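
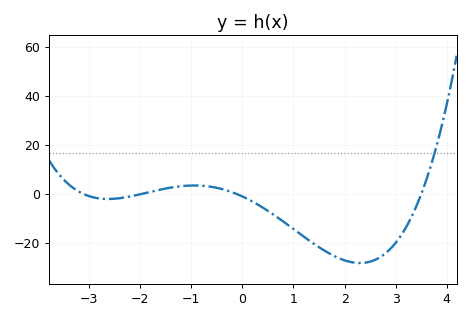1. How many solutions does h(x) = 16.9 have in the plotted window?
1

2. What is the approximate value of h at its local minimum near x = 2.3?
-28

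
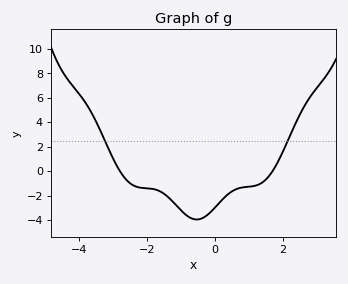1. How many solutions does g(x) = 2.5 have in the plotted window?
2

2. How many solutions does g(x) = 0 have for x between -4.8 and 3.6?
2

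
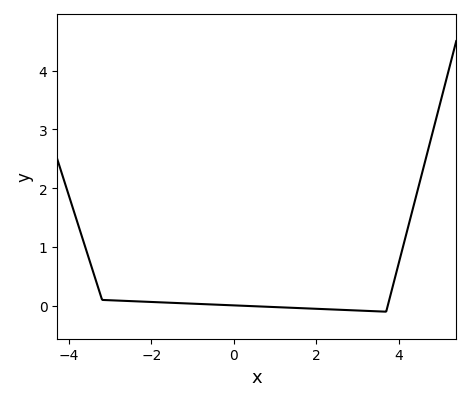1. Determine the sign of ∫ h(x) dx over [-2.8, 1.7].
positive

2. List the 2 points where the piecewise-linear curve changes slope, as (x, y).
(-3.2, 0.1); (3.7, -0.1)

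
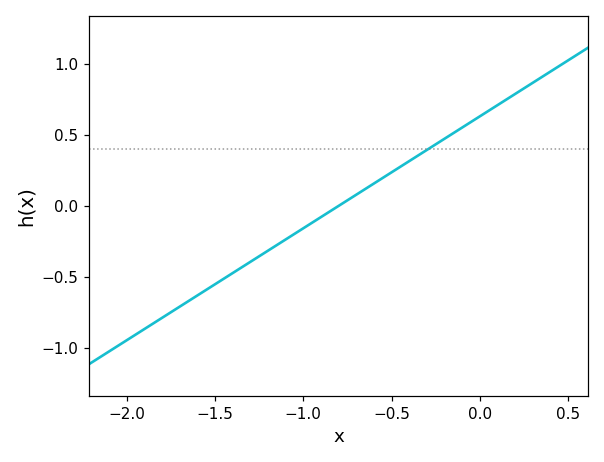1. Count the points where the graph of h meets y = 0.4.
1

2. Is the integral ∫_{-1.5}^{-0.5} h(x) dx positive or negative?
negative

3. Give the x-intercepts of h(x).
-0.8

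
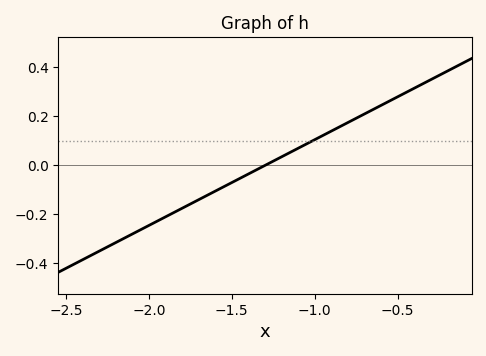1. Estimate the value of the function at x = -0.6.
0.24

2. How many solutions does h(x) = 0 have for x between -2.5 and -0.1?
1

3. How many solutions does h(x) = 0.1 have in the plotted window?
1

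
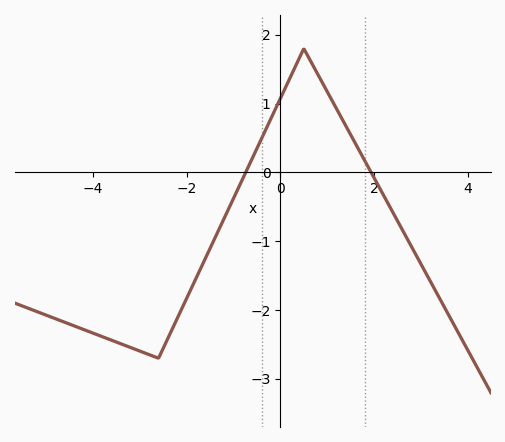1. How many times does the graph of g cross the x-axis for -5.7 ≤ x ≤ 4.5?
2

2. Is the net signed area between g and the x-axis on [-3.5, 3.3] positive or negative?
negative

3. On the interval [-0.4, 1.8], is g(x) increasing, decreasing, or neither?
neither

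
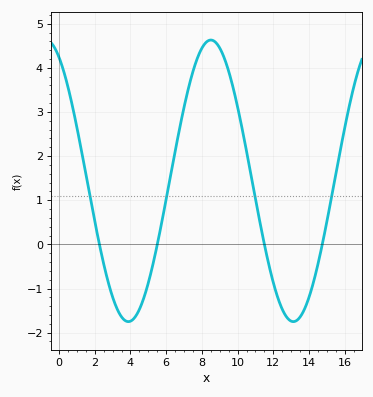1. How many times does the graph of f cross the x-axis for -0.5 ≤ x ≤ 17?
4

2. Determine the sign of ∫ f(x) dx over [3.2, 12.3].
positive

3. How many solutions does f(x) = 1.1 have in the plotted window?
4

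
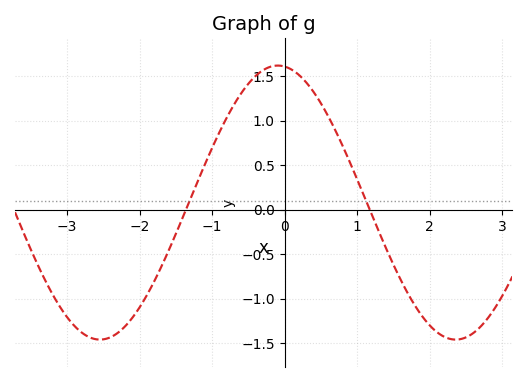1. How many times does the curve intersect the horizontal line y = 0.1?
2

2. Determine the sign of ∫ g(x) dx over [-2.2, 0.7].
positive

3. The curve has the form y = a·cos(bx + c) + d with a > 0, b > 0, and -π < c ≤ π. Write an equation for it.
y = 1.54cos(1.3x + 0.12) + 0.08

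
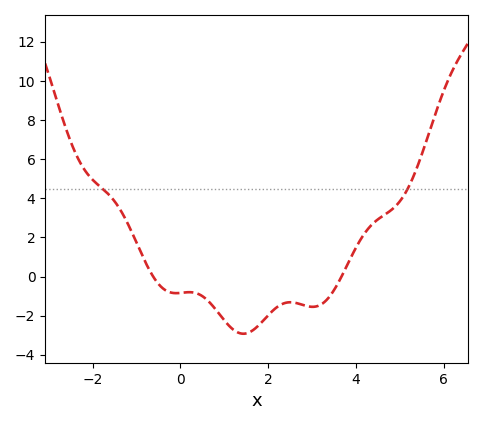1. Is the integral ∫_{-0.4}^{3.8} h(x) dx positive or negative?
negative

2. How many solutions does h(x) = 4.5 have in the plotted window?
2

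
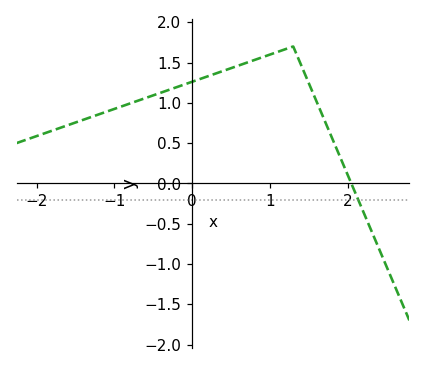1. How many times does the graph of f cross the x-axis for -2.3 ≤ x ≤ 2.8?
1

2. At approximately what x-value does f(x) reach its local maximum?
1.3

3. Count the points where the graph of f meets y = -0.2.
1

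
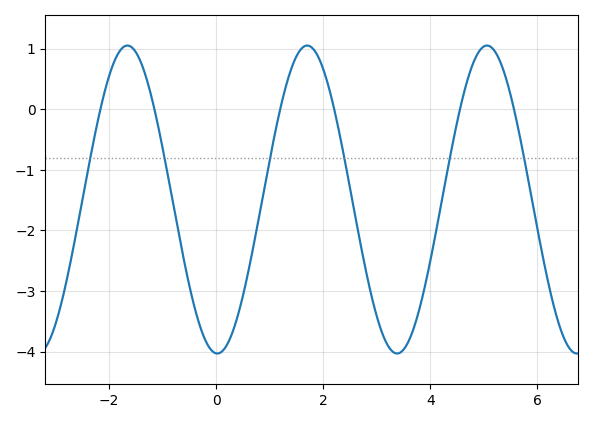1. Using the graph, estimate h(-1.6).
1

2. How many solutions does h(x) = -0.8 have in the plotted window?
6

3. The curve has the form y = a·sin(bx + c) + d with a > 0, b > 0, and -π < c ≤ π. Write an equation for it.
y = 2.54sin(1.9x - 1.6) - 1.49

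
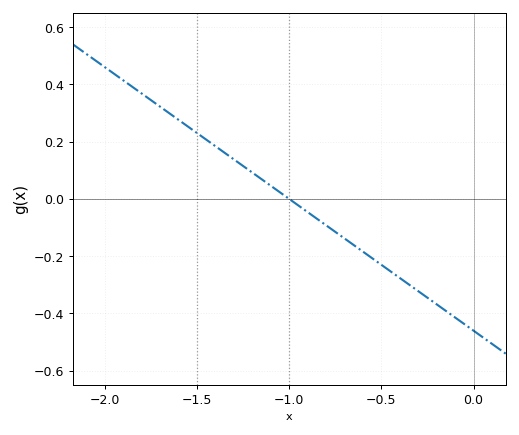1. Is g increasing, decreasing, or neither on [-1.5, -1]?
decreasing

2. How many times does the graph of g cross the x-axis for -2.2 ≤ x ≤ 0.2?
1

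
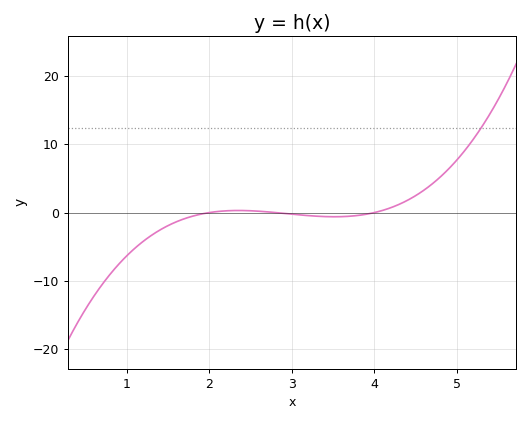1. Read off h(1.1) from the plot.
-5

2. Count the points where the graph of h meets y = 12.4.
1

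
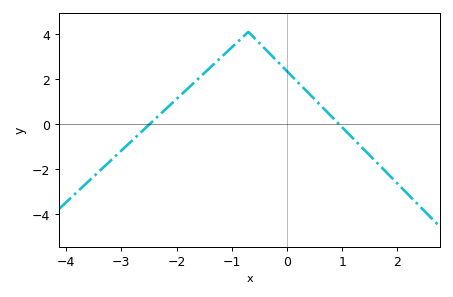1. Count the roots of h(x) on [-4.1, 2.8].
2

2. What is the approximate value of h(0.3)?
1.6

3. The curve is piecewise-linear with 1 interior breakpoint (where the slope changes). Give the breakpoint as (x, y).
(-0.7, 4.1)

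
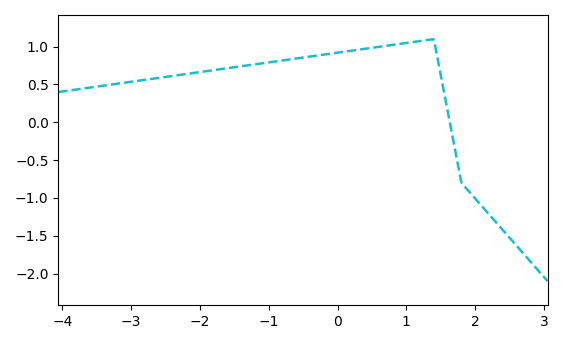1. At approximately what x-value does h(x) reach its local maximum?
1.4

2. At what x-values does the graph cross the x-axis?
1.6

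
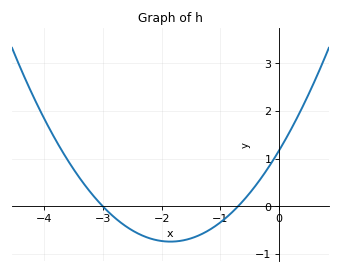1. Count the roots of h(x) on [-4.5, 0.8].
2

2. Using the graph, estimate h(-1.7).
-0.728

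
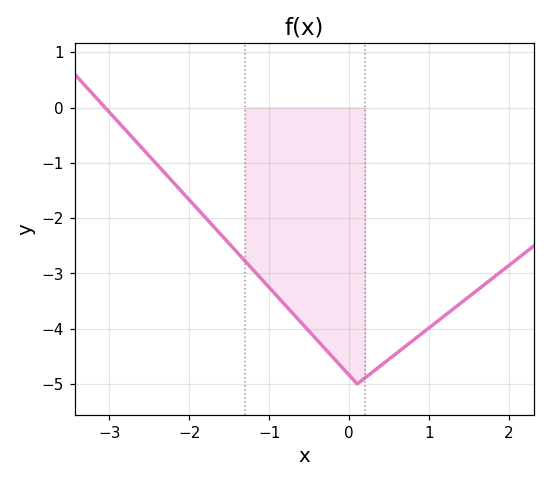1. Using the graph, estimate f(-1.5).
-2.5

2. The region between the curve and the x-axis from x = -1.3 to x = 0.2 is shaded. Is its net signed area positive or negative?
negative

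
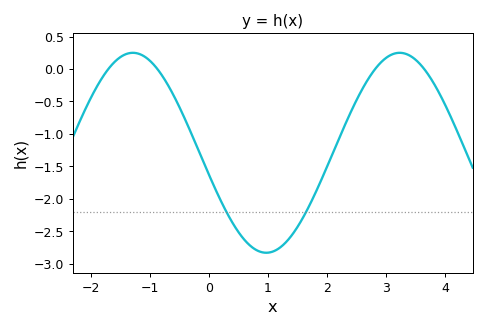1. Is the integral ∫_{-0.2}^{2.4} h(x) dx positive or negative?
negative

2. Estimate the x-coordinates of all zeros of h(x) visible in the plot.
-1.7, -0.872, 2.82, 3.65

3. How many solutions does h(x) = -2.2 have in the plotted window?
2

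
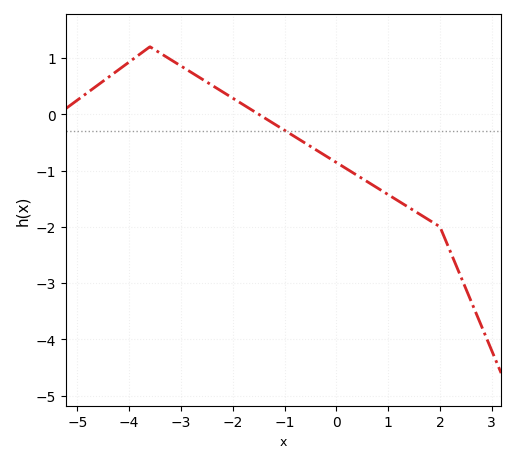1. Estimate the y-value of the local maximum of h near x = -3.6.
1.2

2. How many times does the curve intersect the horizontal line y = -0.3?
1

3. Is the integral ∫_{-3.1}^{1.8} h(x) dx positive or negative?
negative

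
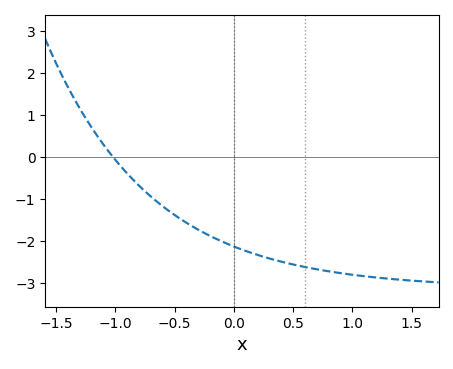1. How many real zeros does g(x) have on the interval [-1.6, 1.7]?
1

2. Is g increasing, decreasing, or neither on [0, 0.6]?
decreasing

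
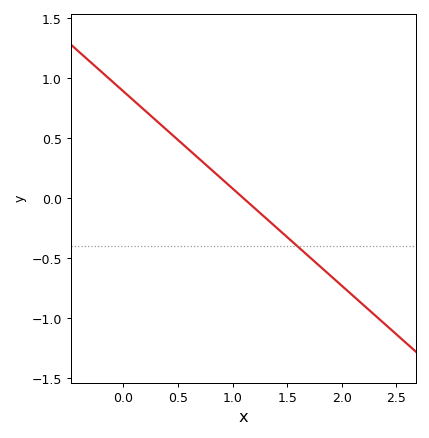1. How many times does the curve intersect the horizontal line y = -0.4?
1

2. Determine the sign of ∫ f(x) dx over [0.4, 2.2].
negative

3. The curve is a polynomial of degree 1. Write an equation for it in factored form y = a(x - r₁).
y = -0.81(x - 1.1)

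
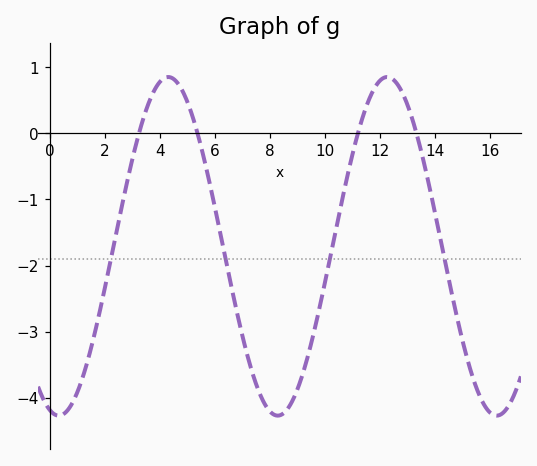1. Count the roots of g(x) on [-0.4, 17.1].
4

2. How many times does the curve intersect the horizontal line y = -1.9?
4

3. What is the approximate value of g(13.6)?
-0.5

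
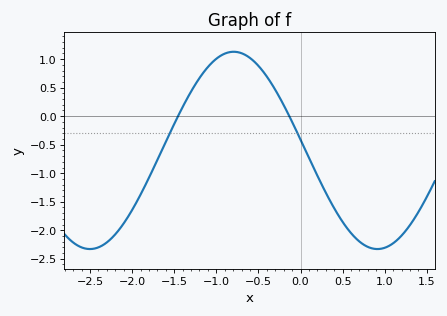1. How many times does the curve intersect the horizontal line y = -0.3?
2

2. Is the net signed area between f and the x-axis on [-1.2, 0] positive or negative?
positive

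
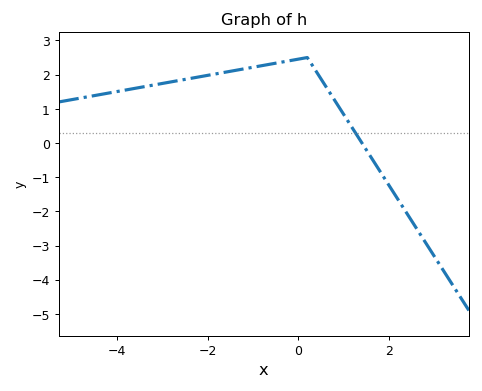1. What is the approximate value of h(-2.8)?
1.8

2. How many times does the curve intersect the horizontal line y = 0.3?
1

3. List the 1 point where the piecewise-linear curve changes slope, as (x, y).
(0.2, 2.5)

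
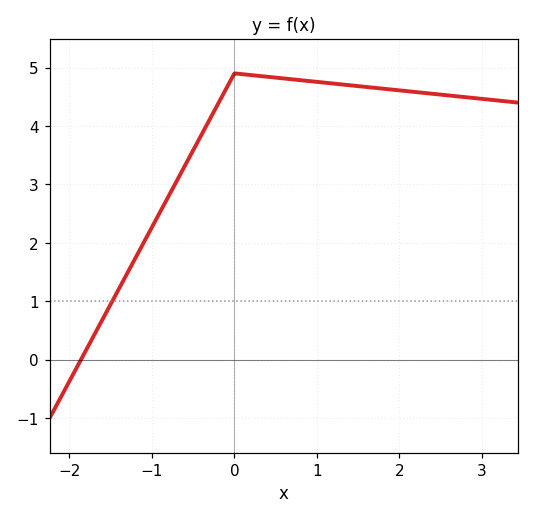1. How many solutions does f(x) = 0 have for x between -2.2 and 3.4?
1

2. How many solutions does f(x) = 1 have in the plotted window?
1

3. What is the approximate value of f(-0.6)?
3.32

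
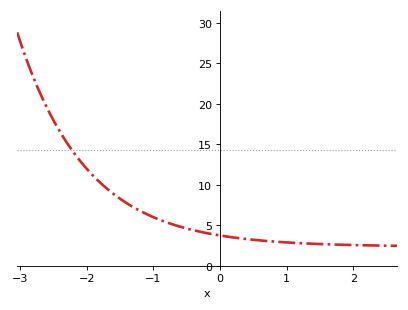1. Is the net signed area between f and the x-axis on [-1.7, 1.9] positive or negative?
positive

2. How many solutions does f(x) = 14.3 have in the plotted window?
1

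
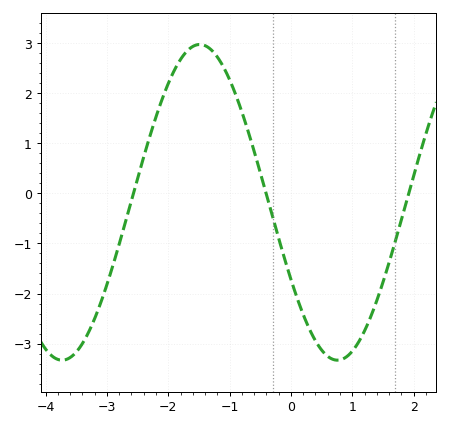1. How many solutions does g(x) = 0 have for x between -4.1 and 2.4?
3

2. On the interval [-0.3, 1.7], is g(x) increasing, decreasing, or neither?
neither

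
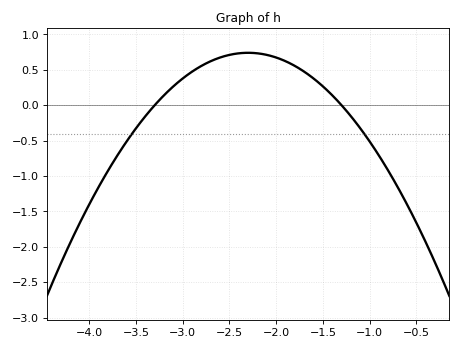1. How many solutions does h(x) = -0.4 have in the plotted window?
2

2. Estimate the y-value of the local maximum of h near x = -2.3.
0.75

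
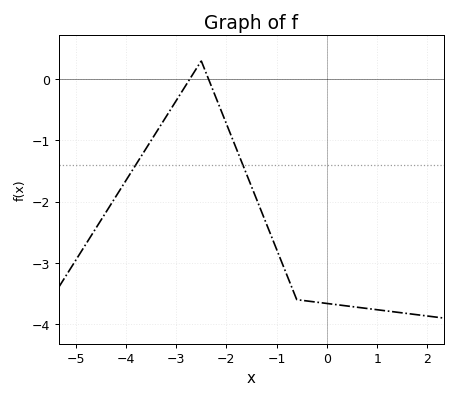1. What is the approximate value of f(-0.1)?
-3.65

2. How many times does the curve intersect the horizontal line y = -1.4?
2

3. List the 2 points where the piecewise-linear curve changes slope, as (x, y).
(-2.5, 0.3); (-0.6, -3.6)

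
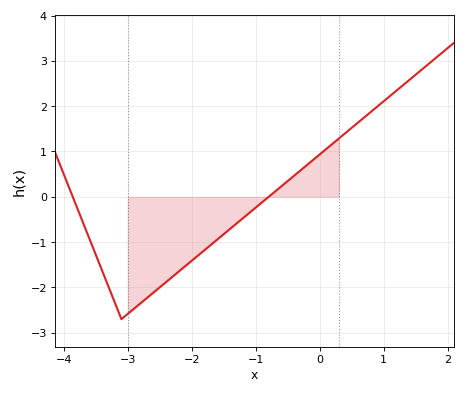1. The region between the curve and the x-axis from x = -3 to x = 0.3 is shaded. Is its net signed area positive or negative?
negative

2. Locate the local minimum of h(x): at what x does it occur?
-3.1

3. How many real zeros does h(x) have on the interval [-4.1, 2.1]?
2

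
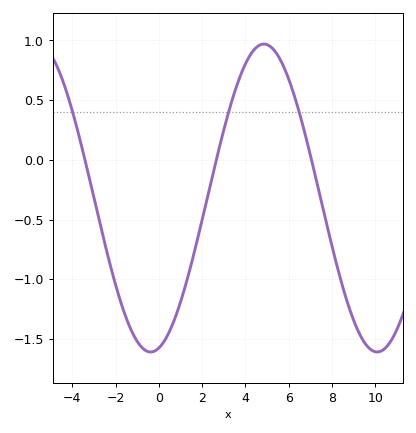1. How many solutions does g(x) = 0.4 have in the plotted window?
3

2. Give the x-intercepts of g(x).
-3.4, 2.6, 7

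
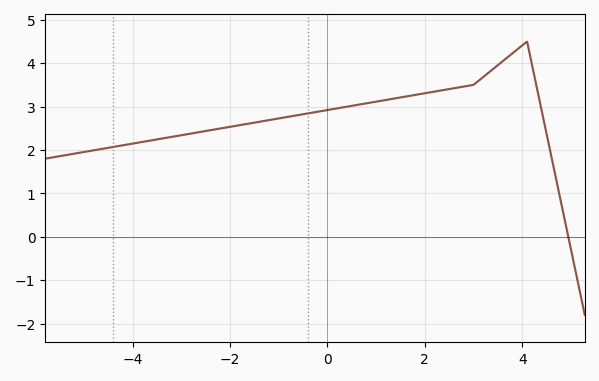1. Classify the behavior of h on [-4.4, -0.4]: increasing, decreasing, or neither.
increasing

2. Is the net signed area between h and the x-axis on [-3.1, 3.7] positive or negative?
positive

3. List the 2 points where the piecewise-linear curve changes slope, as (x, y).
(3, 3.5); (4.1, 4.5)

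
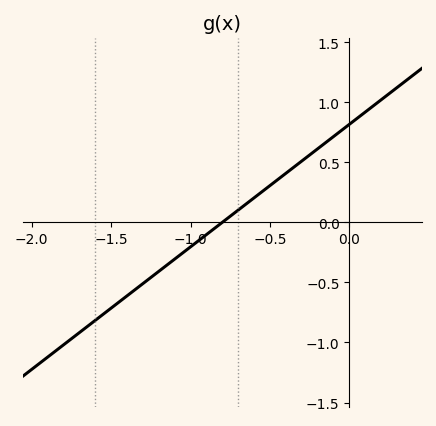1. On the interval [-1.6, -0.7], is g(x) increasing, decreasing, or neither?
increasing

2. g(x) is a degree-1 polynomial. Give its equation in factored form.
y = 1.02(x + 0.8)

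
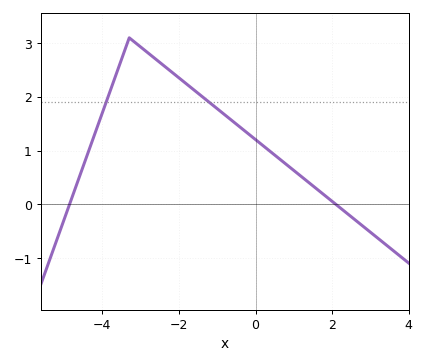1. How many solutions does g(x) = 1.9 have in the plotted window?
2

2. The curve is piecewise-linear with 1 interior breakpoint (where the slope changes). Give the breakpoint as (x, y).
(-3.3, 3.1)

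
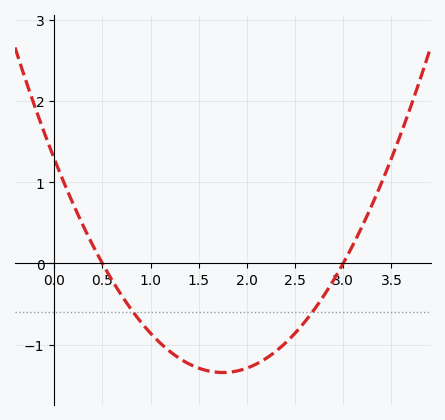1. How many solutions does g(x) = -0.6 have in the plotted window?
2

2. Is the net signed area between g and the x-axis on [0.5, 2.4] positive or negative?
negative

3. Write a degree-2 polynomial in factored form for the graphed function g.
y = 0.86(x - 0.5)(x - 3)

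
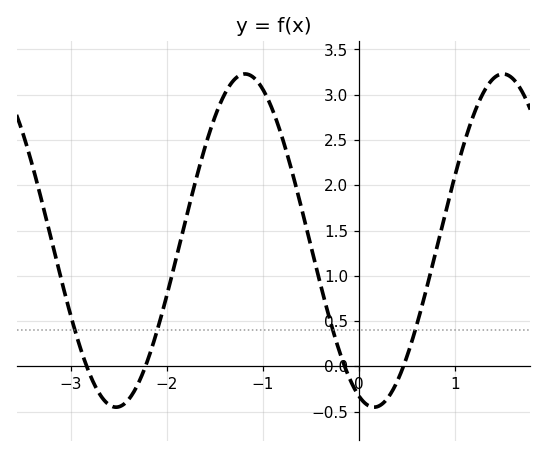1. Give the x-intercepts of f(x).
-2.8, -2.2, -0.1, 0.5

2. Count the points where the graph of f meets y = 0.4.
4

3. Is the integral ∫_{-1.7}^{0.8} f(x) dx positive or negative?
positive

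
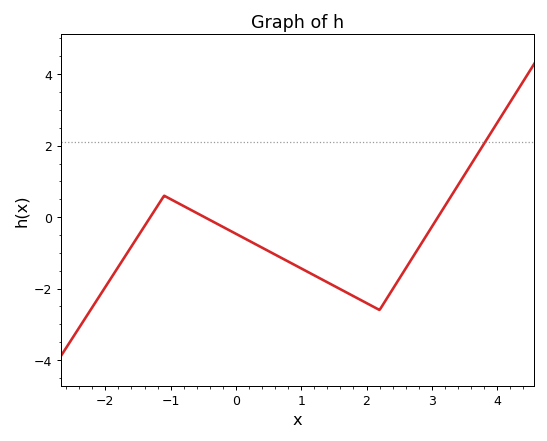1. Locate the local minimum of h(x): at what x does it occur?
2.2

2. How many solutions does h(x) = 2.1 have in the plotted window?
1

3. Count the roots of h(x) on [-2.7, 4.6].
3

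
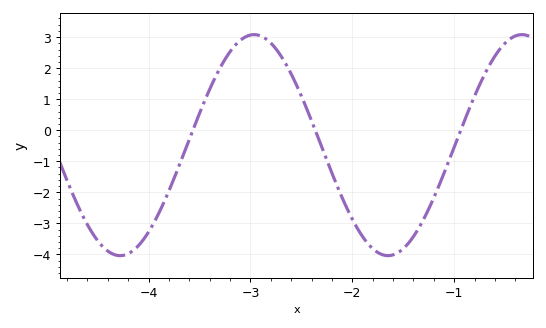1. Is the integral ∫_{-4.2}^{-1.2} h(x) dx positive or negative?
negative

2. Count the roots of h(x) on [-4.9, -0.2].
3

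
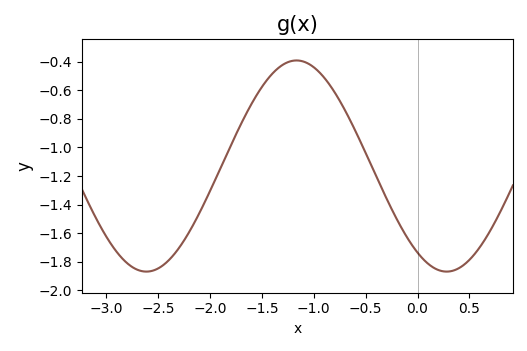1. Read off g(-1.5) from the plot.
-0.58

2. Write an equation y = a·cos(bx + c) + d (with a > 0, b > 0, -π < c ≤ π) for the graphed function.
y = 0.74cos(2.2x + 2.5) - 1.13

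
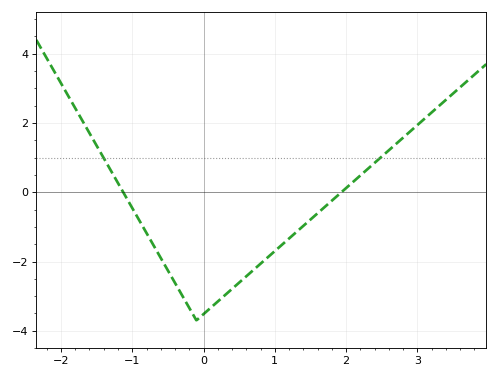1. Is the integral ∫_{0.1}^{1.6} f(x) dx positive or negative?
negative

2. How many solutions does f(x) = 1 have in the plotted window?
2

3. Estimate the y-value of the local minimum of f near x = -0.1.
-3.7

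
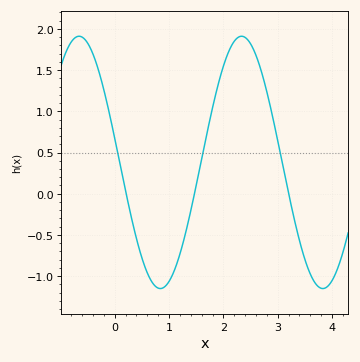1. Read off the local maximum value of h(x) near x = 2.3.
1.9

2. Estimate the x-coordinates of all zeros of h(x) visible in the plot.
0.2, 1.5, 3.2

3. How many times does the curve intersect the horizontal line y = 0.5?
3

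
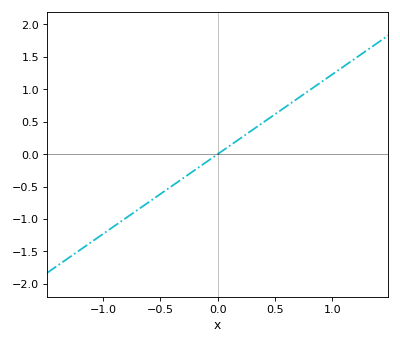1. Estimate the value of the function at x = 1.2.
1.5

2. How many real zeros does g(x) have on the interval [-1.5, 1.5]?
1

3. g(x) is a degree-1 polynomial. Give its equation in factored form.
y = 1.23(x - 0)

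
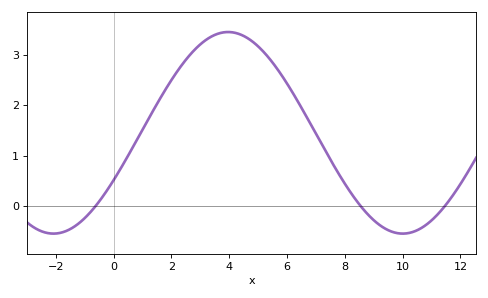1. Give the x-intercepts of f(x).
-0.617, 8.54, 11.5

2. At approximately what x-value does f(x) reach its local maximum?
3.97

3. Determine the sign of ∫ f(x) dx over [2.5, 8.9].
positive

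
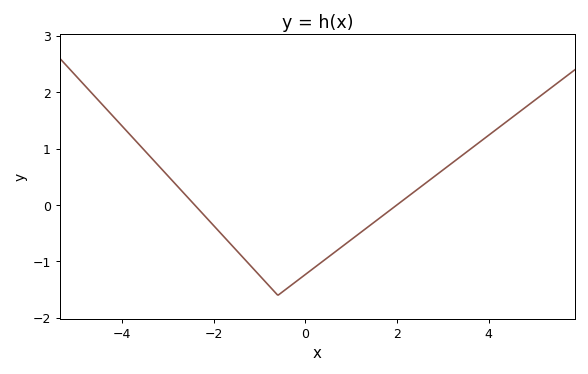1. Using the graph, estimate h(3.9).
1.2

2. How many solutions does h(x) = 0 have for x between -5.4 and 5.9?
2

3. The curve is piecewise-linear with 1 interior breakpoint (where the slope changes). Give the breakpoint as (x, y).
(-0.6, -1.6)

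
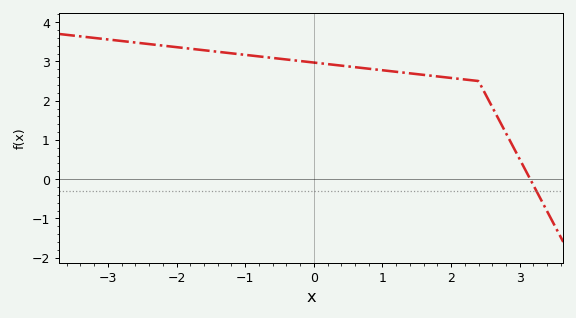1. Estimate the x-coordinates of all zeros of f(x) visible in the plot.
3.15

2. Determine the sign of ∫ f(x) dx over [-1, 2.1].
positive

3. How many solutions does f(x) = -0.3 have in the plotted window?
1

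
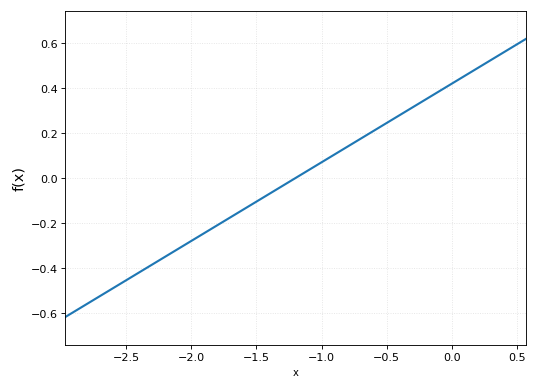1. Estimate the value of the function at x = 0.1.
0.455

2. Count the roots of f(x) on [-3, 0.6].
1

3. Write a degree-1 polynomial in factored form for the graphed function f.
y = 0.35(x + 1.2)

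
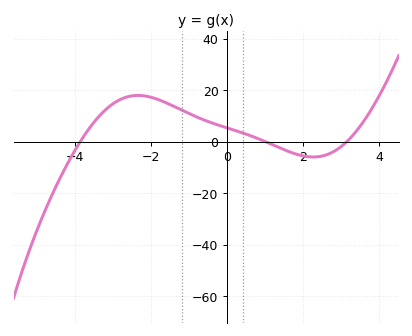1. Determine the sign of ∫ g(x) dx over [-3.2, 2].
positive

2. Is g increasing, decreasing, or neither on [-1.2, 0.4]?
decreasing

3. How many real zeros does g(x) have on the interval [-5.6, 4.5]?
3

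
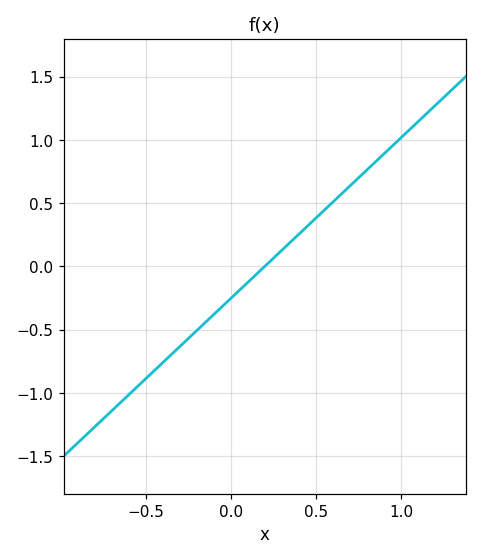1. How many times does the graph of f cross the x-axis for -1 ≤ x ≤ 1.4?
1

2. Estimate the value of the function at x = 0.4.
0.25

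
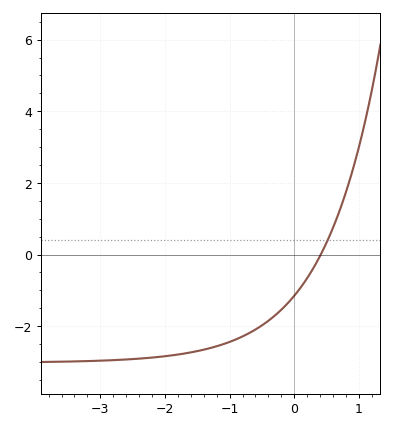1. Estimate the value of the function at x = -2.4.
-2.91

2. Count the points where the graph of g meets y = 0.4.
1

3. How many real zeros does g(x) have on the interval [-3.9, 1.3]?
1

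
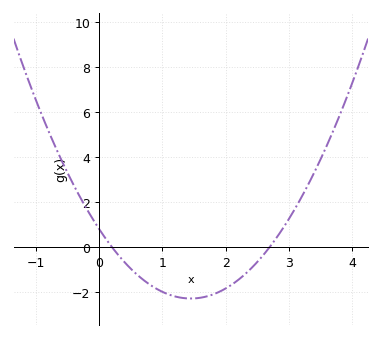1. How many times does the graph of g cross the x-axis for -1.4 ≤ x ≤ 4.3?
2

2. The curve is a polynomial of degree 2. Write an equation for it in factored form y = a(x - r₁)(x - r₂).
y = 1.47(x - 0.2)(x - 2.7)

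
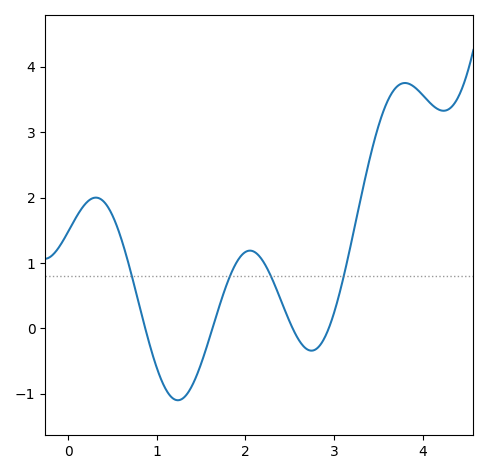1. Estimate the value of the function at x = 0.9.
-0.2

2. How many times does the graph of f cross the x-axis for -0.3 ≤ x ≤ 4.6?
4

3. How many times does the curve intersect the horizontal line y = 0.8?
4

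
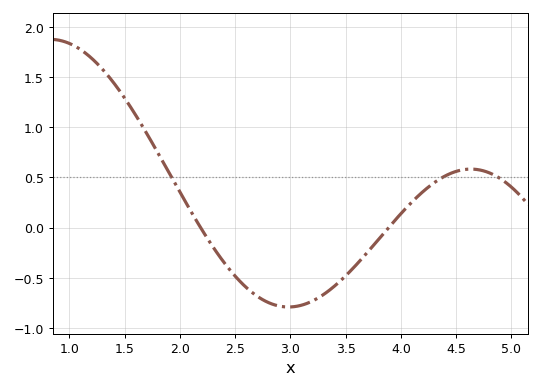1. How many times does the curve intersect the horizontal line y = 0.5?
3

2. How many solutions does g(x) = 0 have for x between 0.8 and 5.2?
2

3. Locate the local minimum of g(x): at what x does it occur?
3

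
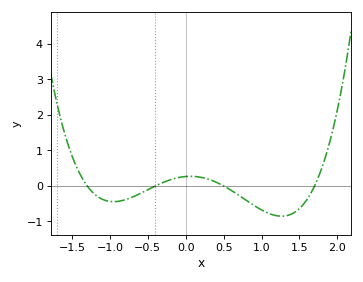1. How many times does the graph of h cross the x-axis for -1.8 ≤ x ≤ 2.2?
4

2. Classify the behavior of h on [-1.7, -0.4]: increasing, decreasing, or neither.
neither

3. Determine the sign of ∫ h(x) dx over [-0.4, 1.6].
negative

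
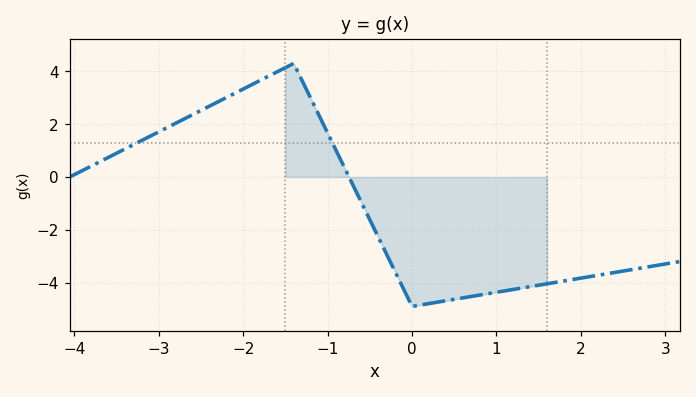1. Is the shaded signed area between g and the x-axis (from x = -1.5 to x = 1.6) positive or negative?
negative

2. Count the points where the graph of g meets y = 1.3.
2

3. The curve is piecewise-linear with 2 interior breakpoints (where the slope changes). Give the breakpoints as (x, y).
(-1.4, 4.3); (0, -4.9)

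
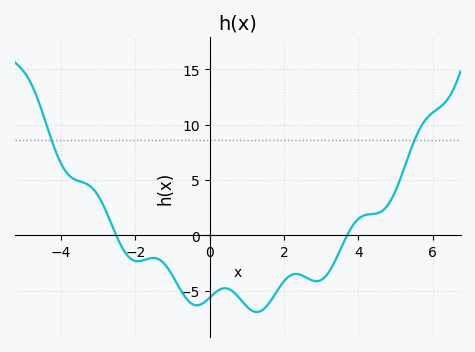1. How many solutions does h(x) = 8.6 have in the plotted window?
2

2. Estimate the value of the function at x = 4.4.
1.94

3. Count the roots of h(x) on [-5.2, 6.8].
2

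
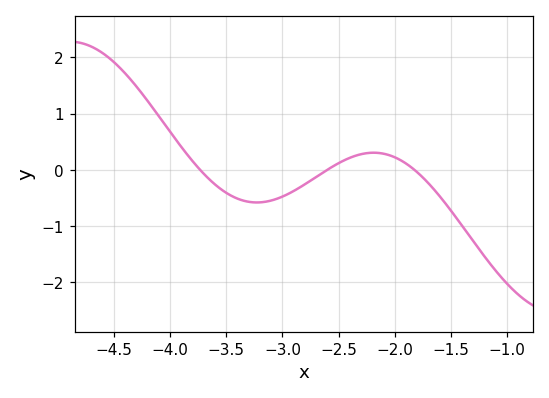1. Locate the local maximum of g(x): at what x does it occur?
-2.19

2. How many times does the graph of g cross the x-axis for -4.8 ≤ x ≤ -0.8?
3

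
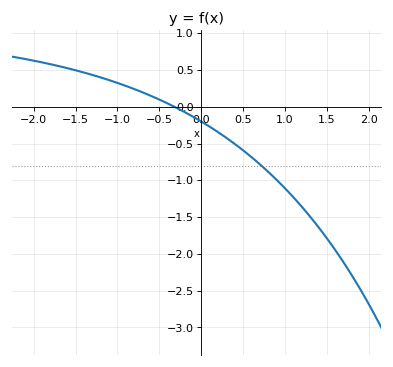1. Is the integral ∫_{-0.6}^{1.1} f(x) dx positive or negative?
negative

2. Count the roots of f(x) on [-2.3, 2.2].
1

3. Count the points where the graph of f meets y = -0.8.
1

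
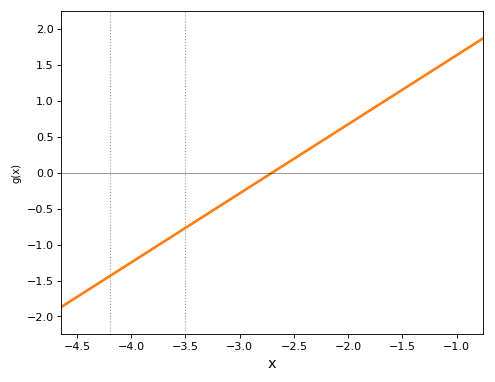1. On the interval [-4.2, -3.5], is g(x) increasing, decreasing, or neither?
increasing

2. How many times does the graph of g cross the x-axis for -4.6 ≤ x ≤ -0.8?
1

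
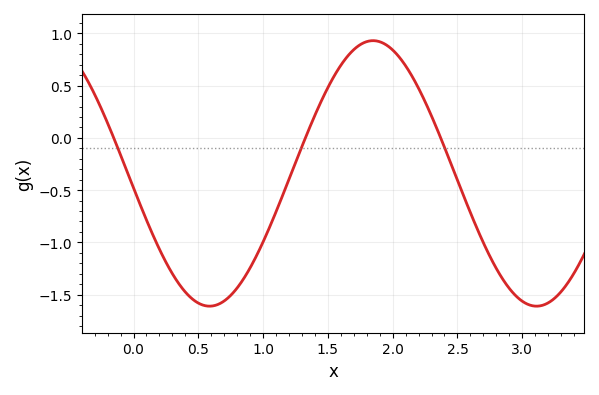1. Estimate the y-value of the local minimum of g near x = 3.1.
-1.61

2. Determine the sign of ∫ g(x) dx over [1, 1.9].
positive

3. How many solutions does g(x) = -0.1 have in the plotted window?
3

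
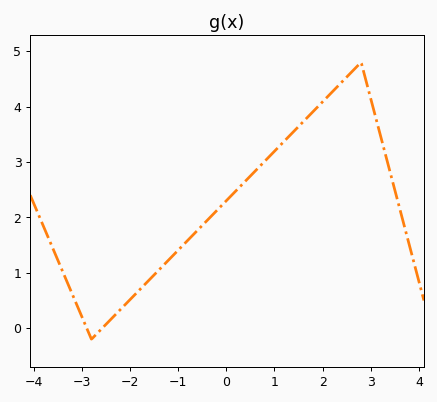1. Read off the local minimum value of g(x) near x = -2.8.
-0.2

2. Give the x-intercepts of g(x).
-2.9, -2.58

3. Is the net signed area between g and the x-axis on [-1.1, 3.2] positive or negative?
positive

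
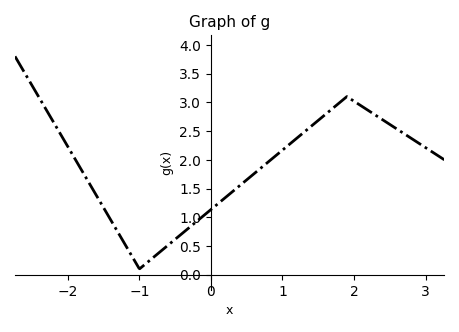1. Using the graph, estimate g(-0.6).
0.5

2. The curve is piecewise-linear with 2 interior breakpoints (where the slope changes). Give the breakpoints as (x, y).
(-1, 0.1); (1.9, 3.1)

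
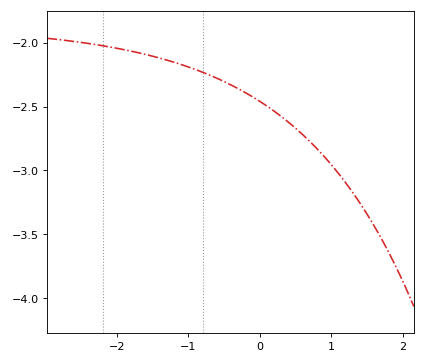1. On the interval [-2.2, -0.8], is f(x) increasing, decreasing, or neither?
decreasing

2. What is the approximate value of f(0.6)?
-2.72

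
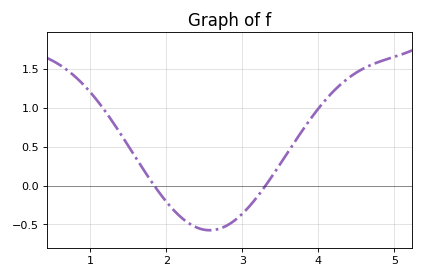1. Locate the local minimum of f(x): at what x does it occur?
2.6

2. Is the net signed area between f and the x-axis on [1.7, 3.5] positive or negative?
negative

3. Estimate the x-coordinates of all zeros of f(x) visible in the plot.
1.8, 3.3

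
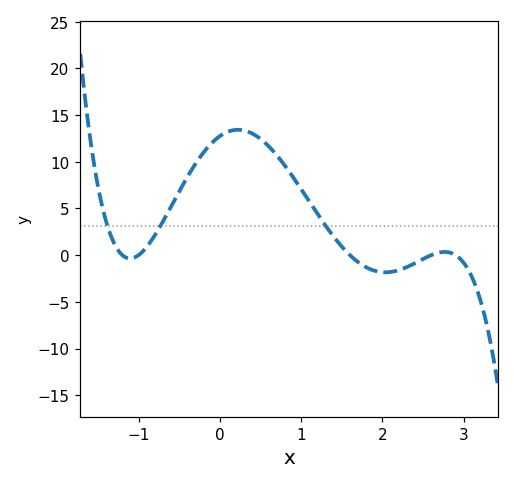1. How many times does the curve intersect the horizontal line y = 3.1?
3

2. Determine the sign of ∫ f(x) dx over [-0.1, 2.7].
positive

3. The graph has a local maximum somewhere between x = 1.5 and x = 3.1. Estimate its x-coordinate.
2.8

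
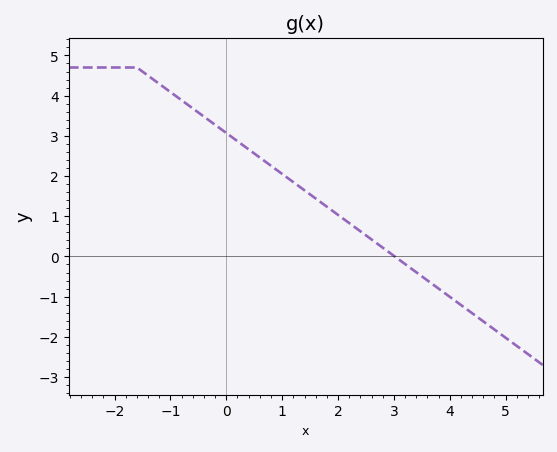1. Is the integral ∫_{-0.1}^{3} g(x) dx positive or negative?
positive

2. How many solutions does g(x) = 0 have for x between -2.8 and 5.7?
1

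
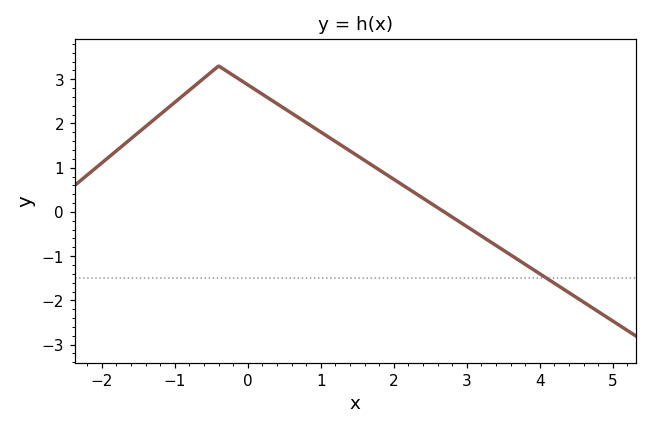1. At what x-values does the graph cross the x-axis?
2.69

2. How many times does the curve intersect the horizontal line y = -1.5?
1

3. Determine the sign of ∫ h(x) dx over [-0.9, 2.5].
positive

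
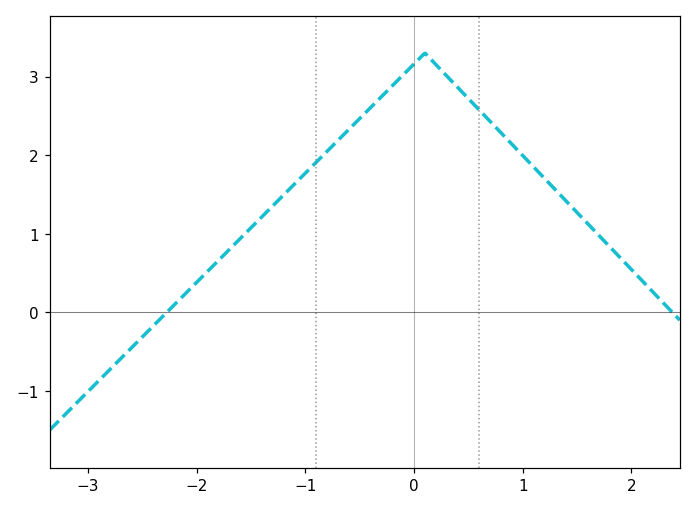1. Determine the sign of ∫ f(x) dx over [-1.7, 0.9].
positive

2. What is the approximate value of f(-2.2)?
0.102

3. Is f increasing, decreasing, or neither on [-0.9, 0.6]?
neither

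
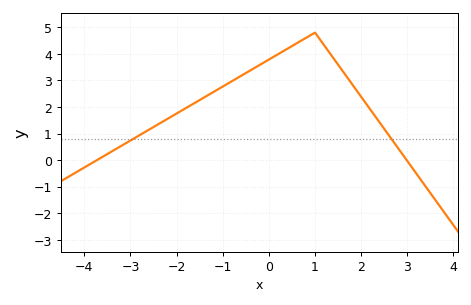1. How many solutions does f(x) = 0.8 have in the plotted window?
2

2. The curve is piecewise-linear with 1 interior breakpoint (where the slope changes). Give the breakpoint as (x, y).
(1, 4.8)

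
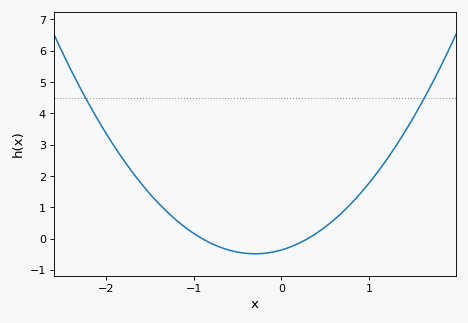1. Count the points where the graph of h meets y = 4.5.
2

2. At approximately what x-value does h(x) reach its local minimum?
-0.3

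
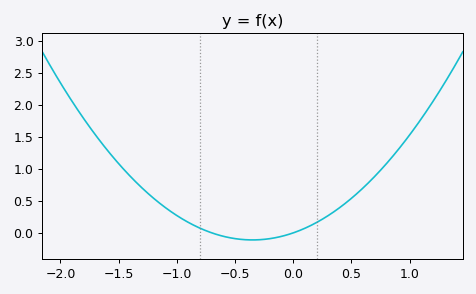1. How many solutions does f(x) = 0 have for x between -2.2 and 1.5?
2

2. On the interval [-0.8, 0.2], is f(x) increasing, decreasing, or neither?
neither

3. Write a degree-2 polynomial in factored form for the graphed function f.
y = 0.9(x + 0.7)(x - 0)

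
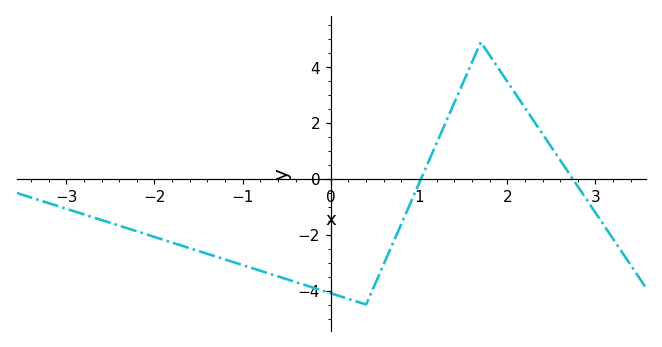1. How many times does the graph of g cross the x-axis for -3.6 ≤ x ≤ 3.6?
2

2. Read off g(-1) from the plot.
-3.09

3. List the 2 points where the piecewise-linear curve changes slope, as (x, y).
(0.4, -4.5); (1.7, 4.9)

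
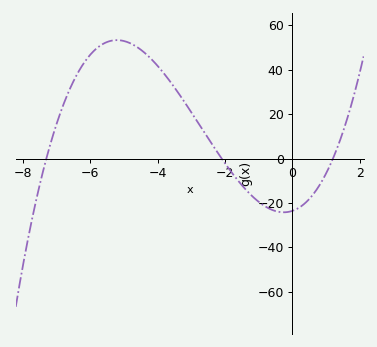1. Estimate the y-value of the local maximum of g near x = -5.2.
54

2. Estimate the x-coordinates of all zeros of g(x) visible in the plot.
-7.2, -2.2, 1.2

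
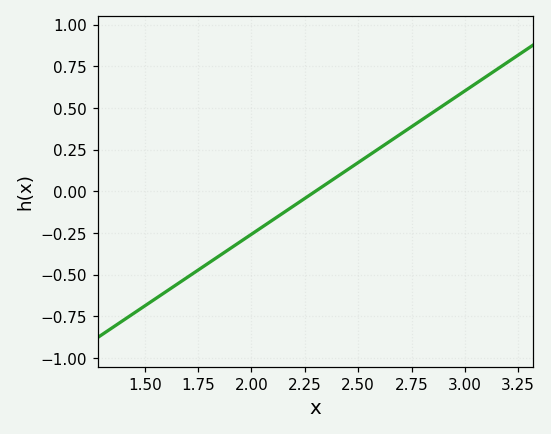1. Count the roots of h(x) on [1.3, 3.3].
1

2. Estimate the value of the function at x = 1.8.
-0.43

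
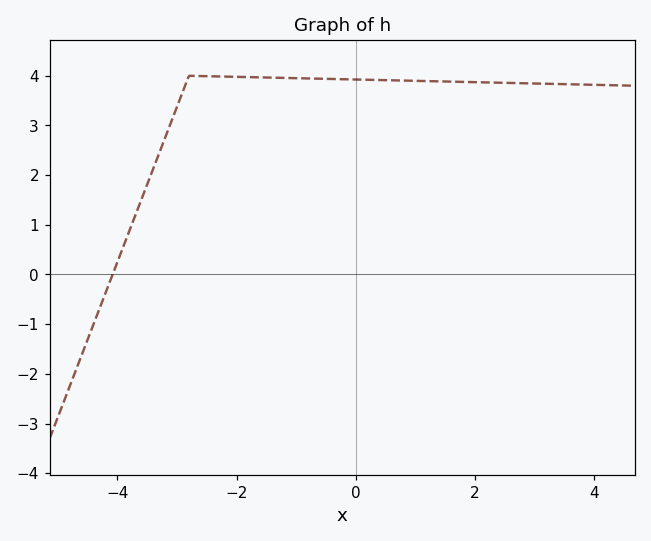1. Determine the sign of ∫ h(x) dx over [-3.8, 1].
positive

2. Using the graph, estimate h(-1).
4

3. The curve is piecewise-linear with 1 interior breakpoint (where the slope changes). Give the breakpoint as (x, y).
(-2.8, 4)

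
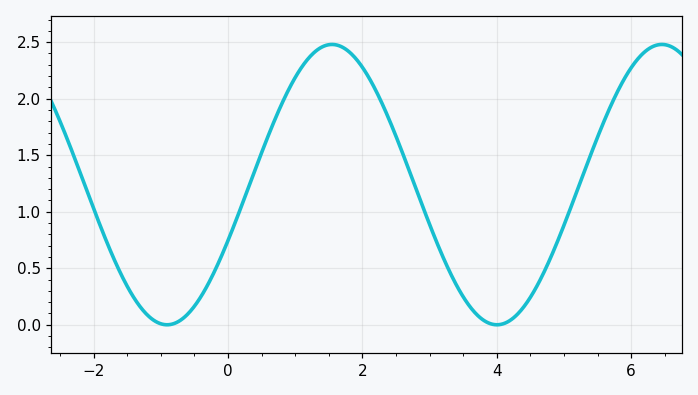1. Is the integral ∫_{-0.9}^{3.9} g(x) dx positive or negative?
positive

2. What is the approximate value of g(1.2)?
2.35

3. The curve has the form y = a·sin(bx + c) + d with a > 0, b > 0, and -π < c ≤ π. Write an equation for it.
y = 1.24sin(1.3x - 0.41) + 1.24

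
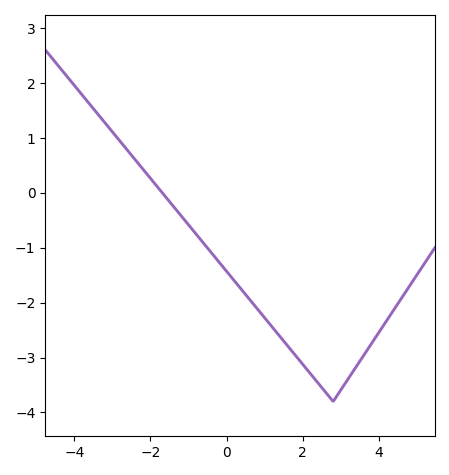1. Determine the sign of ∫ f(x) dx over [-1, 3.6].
negative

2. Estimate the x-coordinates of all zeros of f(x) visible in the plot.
-1.6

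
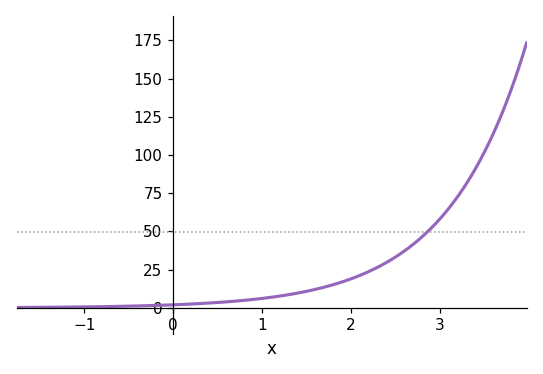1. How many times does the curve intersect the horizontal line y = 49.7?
1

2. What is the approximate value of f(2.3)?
26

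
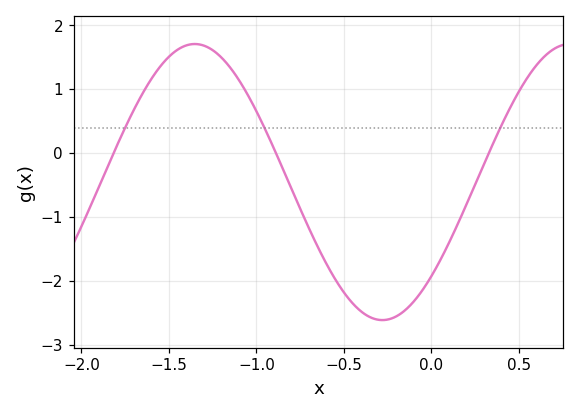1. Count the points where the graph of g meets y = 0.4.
3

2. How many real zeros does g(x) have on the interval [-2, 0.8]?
3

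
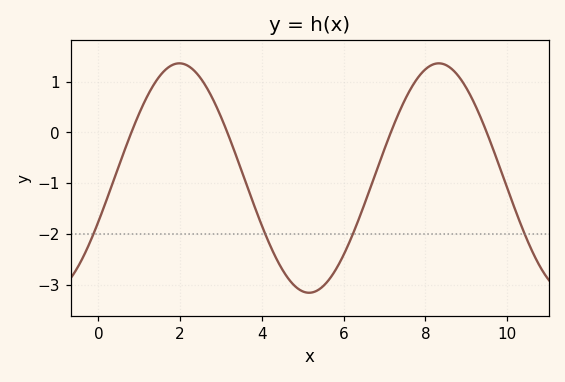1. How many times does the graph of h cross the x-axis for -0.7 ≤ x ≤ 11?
4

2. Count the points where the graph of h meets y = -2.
4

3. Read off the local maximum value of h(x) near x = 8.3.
1.36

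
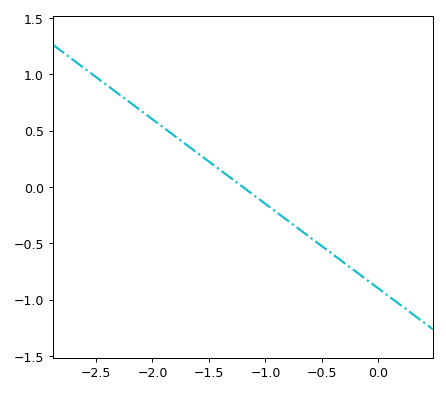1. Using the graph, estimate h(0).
-0.9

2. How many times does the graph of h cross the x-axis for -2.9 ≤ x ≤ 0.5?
1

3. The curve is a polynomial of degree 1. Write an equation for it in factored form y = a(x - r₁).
y = -0.75(x + 1.2)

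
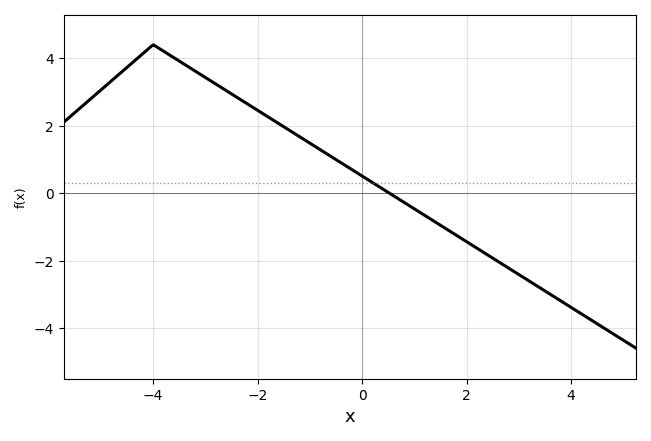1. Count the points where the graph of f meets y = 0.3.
1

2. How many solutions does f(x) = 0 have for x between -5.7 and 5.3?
1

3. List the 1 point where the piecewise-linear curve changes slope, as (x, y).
(-4, 4.4)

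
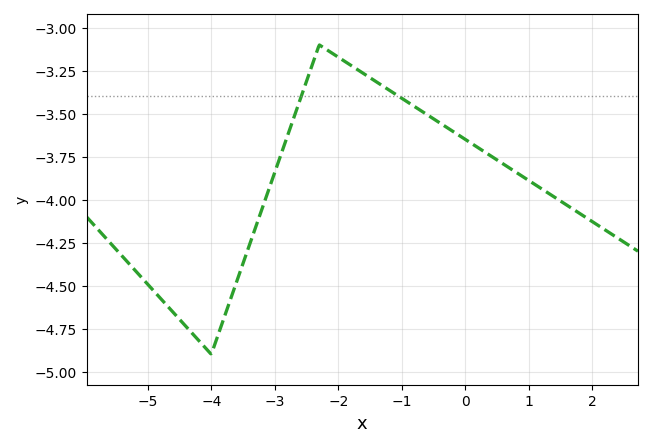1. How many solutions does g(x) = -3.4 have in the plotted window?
2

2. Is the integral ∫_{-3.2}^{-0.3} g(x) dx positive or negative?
negative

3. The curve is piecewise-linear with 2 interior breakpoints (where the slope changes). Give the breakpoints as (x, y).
(-4, -4.9); (-2.3, -3.1)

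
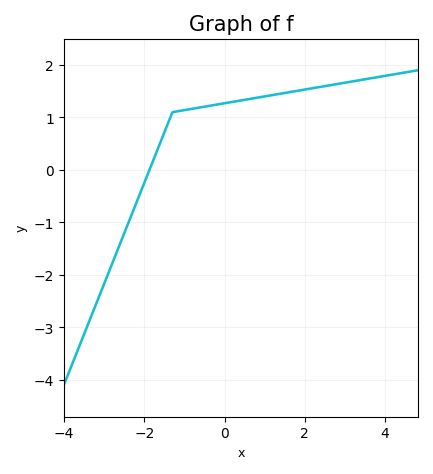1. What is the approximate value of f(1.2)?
1.4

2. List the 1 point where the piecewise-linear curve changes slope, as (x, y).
(-1.3, 1.1)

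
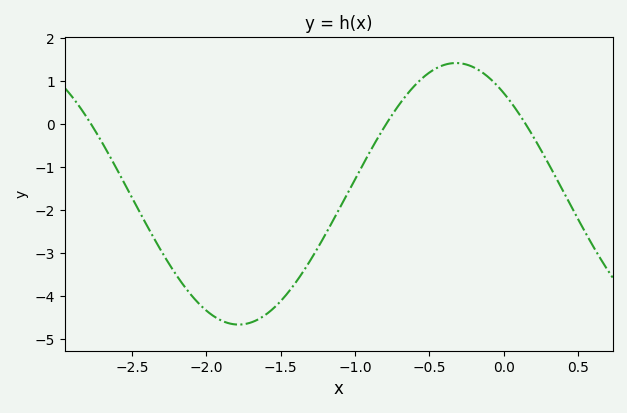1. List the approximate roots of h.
-2.8, -0.8, 0.15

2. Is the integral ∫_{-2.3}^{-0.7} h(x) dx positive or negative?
negative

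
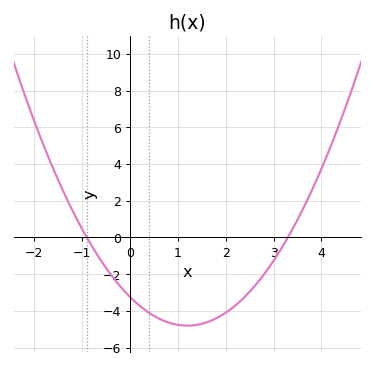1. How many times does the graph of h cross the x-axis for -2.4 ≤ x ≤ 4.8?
2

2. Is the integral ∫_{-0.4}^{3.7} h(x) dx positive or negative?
negative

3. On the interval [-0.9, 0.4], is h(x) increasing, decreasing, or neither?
decreasing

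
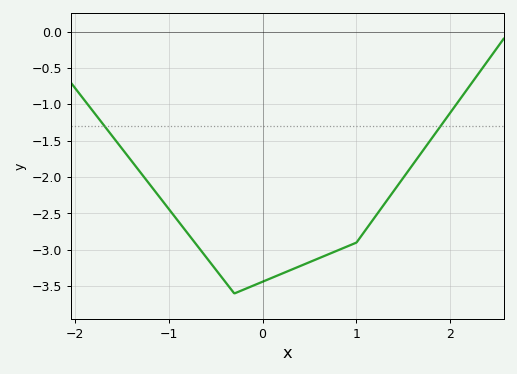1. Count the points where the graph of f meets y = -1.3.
2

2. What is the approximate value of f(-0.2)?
-3.55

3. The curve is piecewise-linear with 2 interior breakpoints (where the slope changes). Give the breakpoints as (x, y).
(-0.3, -3.6); (1, -2.9)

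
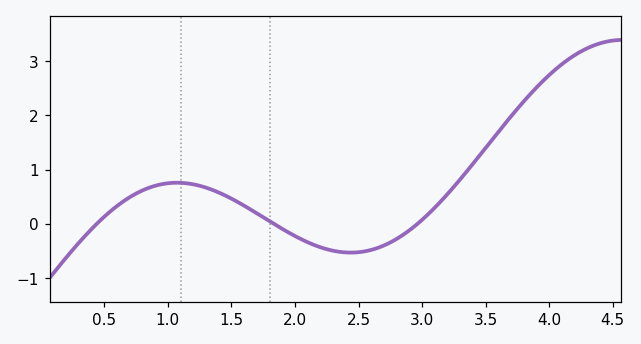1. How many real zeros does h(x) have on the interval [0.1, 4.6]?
3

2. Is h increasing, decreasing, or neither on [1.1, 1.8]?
decreasing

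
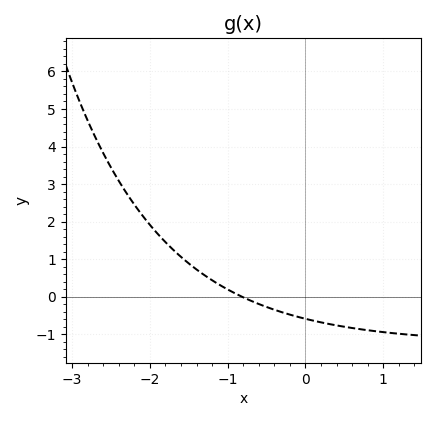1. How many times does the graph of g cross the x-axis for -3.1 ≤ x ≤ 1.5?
1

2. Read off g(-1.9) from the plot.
1.68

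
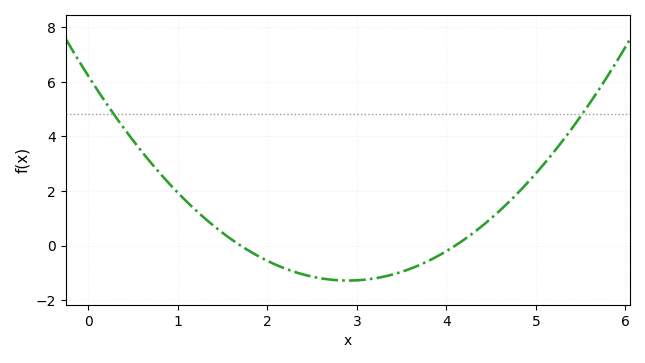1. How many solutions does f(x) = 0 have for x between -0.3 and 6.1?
2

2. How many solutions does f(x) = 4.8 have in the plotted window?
2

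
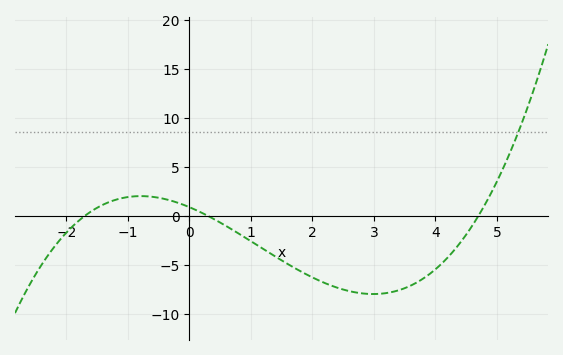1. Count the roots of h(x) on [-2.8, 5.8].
3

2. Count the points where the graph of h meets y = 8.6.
1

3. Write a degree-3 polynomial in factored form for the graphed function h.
y = 0.37(x + 1.7)(x - 0.3)(x - 4.7)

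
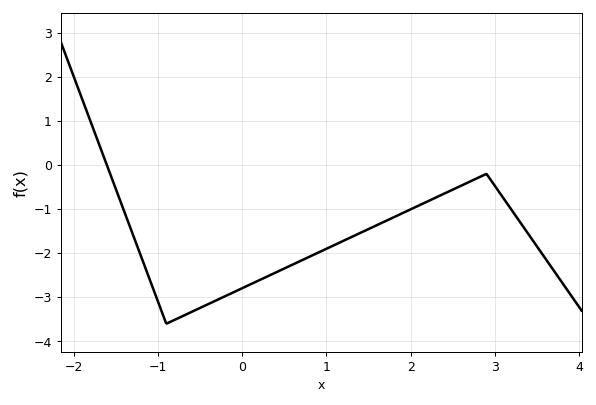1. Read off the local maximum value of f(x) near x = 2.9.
-0.2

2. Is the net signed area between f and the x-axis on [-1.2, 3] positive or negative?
negative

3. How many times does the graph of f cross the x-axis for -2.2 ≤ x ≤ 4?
1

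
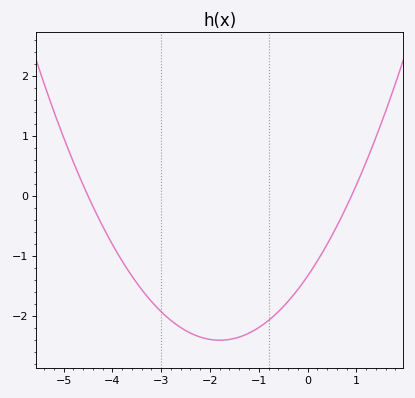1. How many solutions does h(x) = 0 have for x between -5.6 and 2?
2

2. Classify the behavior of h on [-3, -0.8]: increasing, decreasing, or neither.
neither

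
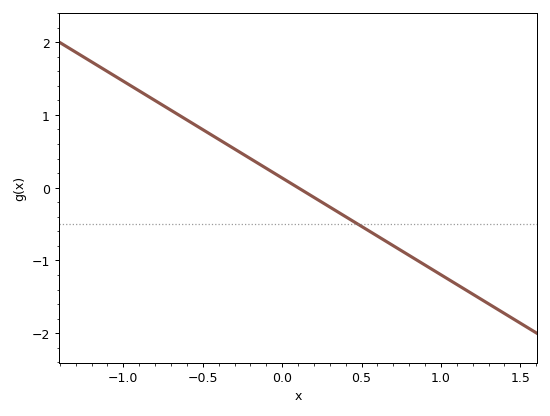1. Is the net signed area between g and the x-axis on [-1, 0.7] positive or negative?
positive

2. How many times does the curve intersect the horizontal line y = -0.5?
1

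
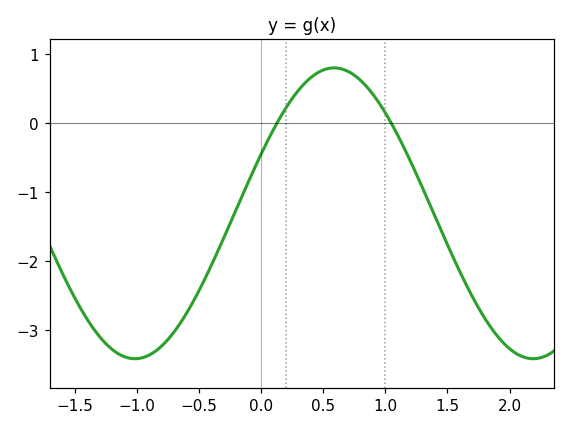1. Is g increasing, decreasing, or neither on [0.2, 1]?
neither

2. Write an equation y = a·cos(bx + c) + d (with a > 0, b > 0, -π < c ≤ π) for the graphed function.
y = 2.11cos(2x - 1.2) - 1.31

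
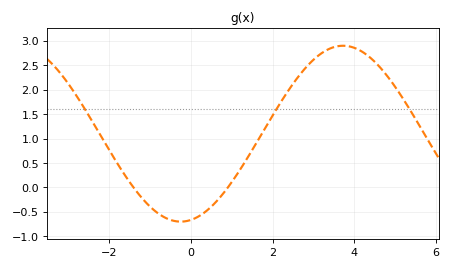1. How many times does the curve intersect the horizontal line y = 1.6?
3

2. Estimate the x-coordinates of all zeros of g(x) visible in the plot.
-1.41, 0.902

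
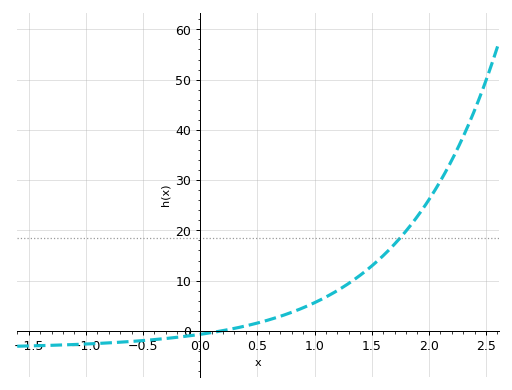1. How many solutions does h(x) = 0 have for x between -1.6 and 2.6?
1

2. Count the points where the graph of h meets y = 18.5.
1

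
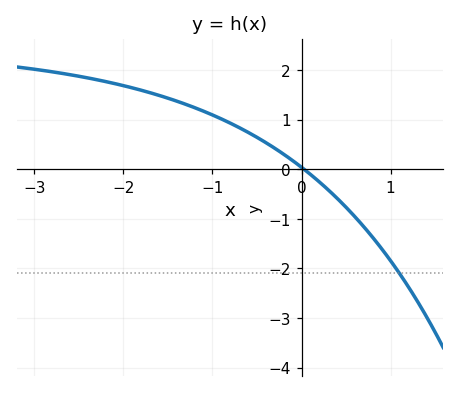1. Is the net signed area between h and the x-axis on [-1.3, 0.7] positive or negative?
positive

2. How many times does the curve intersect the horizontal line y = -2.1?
1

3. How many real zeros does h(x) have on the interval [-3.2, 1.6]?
1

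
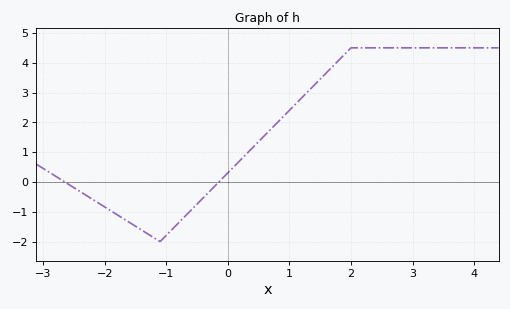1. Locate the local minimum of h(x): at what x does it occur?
-1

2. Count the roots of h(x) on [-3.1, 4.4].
2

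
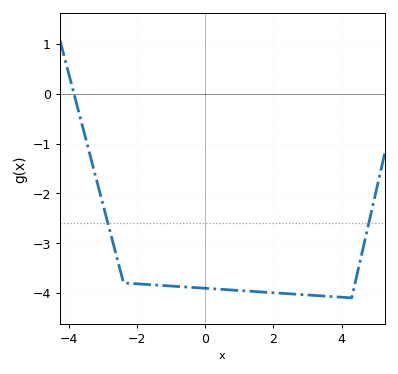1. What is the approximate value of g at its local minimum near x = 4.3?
-4.1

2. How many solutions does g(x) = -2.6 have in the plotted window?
2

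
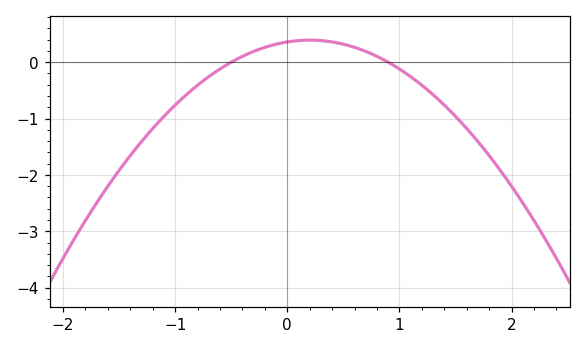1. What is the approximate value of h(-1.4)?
-1.7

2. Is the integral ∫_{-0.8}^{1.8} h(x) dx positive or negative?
negative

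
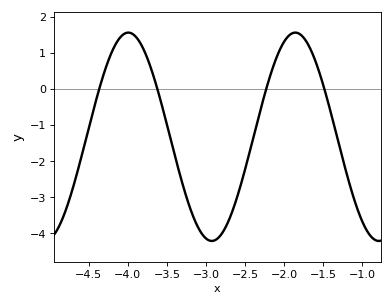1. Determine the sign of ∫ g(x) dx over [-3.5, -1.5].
negative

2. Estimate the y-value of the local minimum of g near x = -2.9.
-4.21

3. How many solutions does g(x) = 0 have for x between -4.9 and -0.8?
4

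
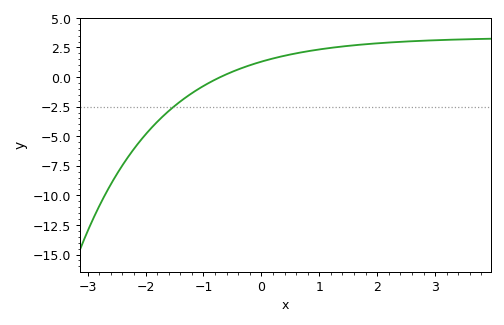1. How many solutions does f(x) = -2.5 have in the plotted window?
1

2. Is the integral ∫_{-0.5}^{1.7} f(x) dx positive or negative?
positive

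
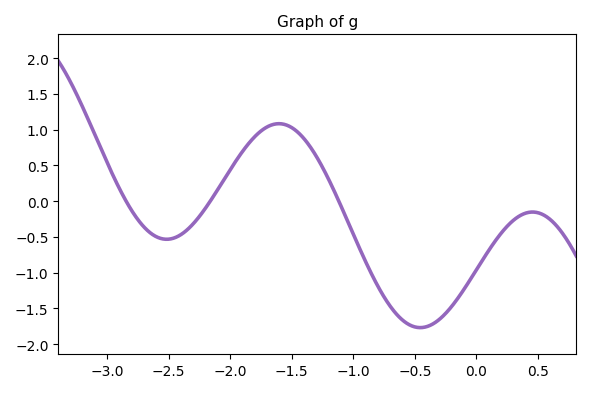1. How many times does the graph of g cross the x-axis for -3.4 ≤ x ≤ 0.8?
3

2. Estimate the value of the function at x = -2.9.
0.177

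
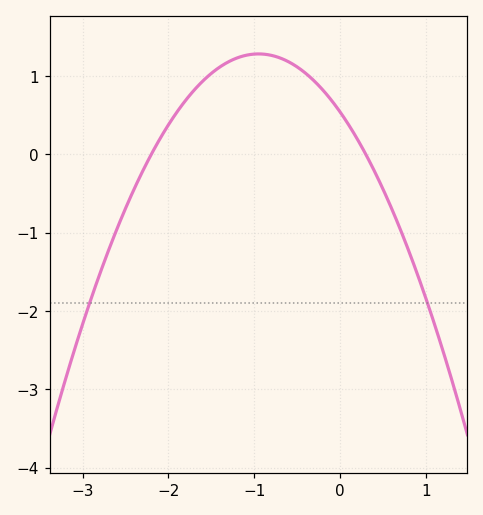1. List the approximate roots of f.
-2.2, 0.3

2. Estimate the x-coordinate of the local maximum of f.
-1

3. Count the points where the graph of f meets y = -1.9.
2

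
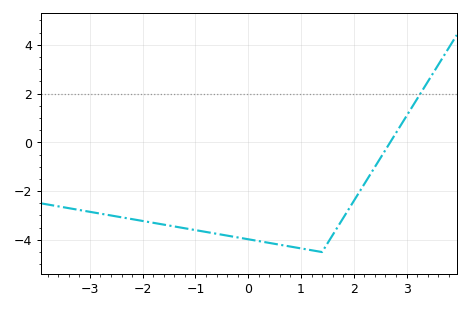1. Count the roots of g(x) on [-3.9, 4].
1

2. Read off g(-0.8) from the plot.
-3.6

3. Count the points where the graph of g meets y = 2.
1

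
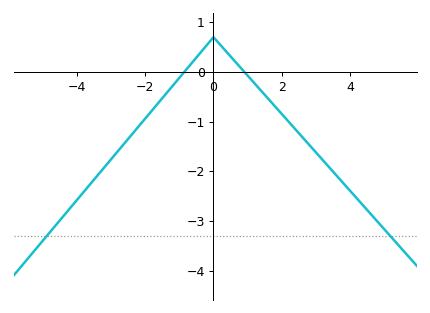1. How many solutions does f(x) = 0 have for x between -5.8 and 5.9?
2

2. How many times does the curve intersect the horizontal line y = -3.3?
2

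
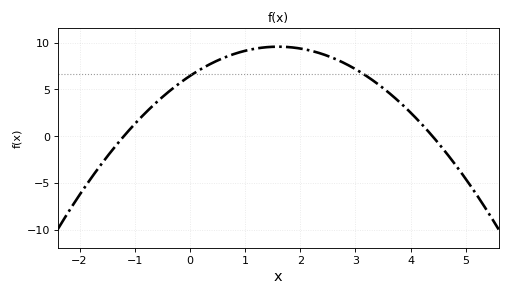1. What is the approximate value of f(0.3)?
7.5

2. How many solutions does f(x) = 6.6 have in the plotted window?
2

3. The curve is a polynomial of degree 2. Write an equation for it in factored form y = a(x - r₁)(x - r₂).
y = -1.22(x + 1.2)(x - 4.4)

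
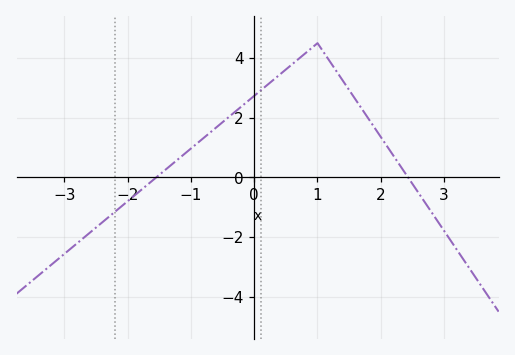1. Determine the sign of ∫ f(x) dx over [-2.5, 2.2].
positive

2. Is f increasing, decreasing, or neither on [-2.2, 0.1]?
increasing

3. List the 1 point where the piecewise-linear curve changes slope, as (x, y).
(1, 4.5)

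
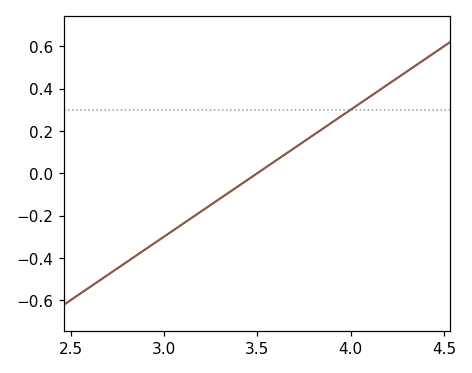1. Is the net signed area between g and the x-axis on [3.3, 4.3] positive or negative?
positive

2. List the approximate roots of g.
3.5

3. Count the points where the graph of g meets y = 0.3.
1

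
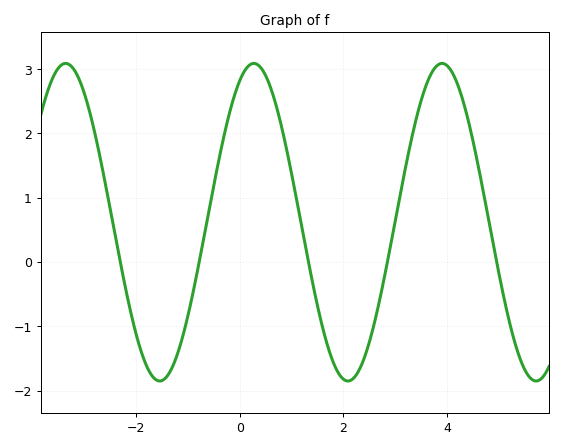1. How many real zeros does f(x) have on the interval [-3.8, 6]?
5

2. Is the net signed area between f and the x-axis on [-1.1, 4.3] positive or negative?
positive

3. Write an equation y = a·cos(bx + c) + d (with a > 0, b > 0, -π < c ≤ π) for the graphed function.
y = 2.47cos(1.73x - 0.47) + 0.62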